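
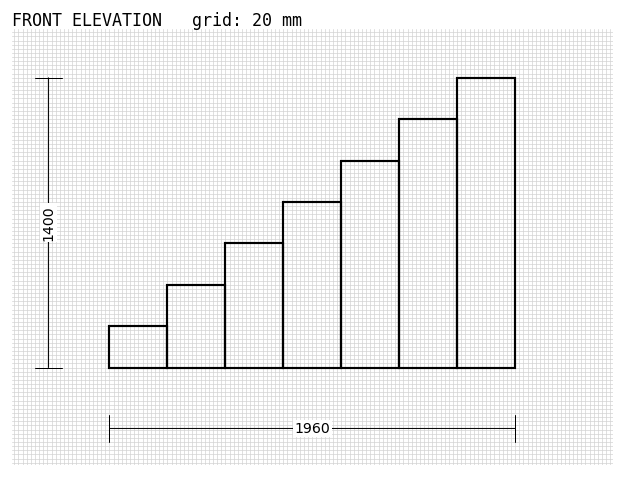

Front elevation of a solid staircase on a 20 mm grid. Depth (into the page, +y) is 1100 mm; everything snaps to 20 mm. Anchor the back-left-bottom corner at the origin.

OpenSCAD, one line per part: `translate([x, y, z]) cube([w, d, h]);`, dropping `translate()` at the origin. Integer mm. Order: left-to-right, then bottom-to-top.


cube([280, 1100, 200]);
translate([280, 0, 0]) cube([280, 1100, 400]);
translate([560, 0, 0]) cube([280, 1100, 600]);
translate([840, 0, 0]) cube([280, 1100, 800]);
translate([1120, 0, 0]) cube([280, 1100, 1000]);
translate([1400, 0, 0]) cube([280, 1100, 1200]);
translate([1680, 0, 0]) cube([280, 1100, 1400]);


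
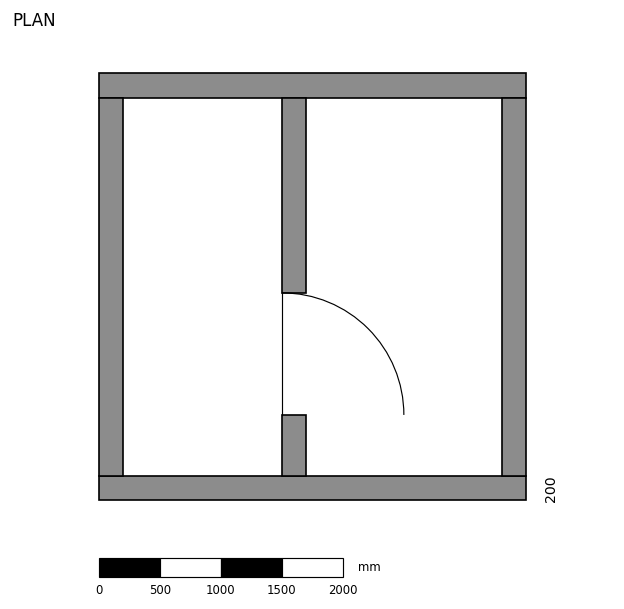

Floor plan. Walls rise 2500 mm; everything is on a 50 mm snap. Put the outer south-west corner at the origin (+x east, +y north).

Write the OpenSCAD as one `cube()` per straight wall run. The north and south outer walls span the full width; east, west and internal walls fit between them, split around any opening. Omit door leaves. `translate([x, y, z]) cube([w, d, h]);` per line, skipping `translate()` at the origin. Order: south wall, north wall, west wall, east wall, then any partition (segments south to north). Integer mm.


cube([3500, 200, 2500]);
translate([0, 3300, 0]) cube([3500, 200, 2500]);
translate([0, 200, 0]) cube([200, 3100, 2500]);
translate([3300, 200, 0]) cube([200, 3100, 2500]);
translate([1500, 200, 0]) cube([200, 500, 2500]);
translate([1500, 1700, 0]) cube([200, 1600, 2500]);


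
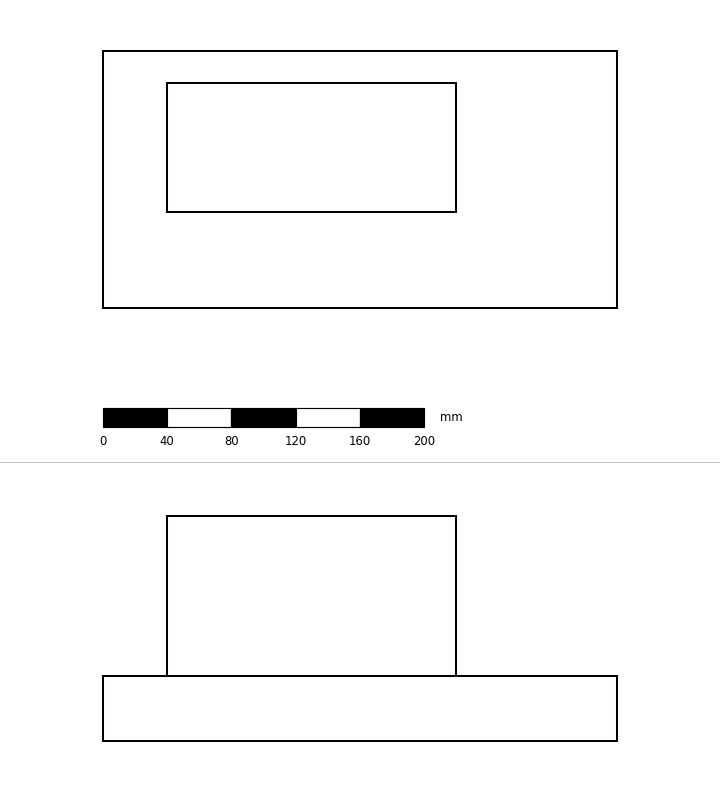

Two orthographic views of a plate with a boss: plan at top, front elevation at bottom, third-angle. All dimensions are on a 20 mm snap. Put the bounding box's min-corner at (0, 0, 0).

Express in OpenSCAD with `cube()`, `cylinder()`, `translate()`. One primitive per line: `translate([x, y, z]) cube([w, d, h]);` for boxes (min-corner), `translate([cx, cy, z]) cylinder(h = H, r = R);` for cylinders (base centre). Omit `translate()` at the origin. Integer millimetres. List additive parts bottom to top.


cube([320, 160, 40]);
translate([40, 60, 40]) cube([180, 80, 100]);


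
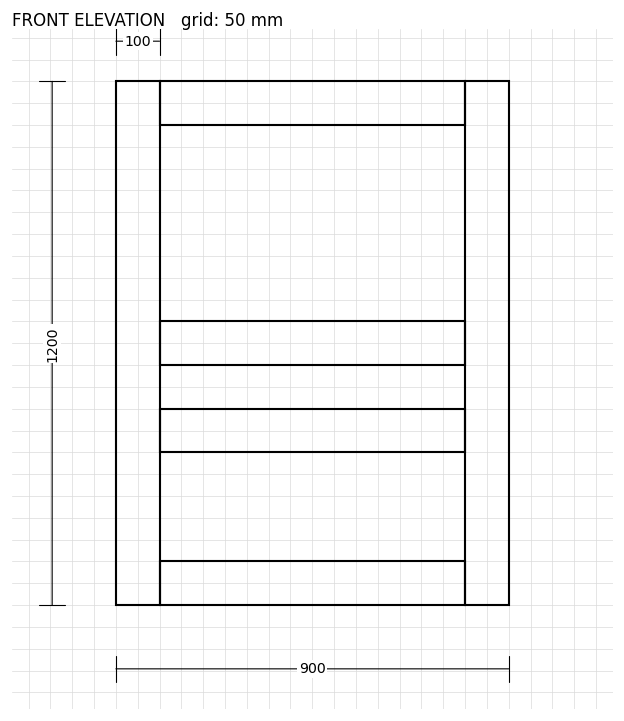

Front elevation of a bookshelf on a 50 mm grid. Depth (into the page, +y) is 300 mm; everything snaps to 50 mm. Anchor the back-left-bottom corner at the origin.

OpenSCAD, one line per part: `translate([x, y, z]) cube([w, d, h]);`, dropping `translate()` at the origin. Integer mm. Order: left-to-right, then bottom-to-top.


cube([100, 300, 1200]);
translate([100, 0, 0]) cube([700, 300, 100]);
translate([100, 0, 350]) cube([700, 300, 100]);
translate([100, 0, 550]) cube([700, 300, 100]);
translate([100, 0, 1100]) cube([700, 300, 100]);
translate([800, 0, 0]) cube([100, 300, 1200]);


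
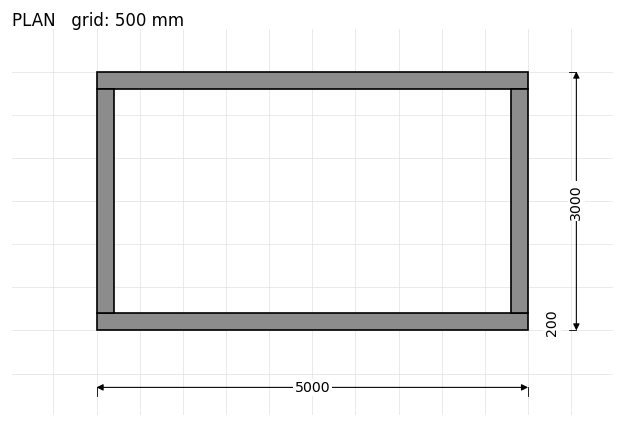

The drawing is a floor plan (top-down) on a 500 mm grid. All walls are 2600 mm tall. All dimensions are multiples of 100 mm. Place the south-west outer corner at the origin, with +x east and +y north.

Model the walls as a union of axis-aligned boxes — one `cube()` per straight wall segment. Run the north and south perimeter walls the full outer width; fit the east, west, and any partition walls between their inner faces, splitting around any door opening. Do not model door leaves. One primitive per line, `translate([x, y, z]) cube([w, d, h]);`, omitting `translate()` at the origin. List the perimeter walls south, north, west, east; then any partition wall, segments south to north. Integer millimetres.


cube([5000, 200, 2600]);
translate([0, 2800, 0]) cube([5000, 200, 2600]);
translate([0, 200, 0]) cube([200, 2600, 2600]);
translate([4800, 200, 0]) cube([200, 2600, 2600]);


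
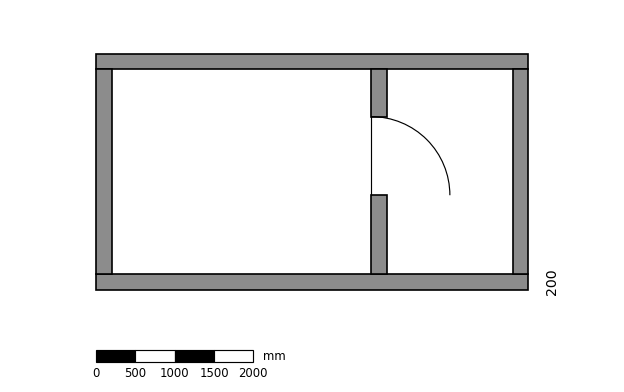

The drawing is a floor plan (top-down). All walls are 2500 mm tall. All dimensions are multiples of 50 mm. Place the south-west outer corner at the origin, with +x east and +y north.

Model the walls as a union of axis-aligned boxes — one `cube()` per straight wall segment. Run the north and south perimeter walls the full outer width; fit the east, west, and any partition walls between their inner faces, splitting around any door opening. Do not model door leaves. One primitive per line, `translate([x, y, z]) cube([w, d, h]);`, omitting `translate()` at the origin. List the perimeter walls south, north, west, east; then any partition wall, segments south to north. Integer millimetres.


cube([5500, 200, 2500]);
translate([0, 2800, 0]) cube([5500, 200, 2500]);
translate([0, 200, 0]) cube([200, 2600, 2500]);
translate([5300, 200, 0]) cube([200, 2600, 2500]);
translate([3500, 200, 0]) cube([200, 1000, 2500]);
translate([3500, 2200, 0]) cube([200, 600, 2500]);


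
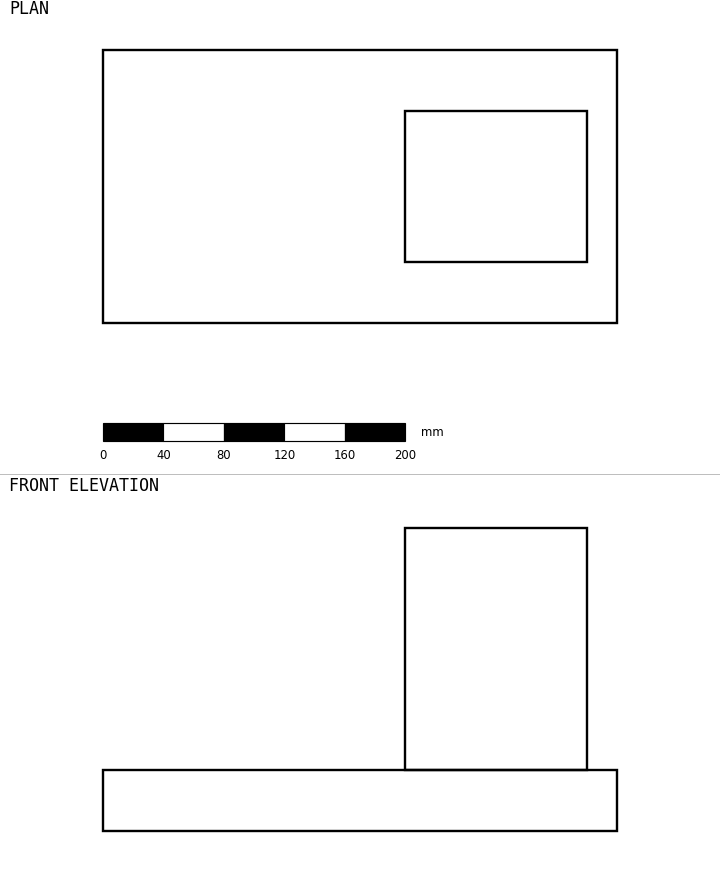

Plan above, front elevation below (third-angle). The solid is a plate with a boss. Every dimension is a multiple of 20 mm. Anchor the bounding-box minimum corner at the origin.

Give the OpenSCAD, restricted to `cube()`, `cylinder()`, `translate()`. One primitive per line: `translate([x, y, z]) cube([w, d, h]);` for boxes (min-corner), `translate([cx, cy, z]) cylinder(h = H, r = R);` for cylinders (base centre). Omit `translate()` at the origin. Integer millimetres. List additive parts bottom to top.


cube([340, 180, 40]);
translate([200, 40, 40]) cube([120, 100, 160]);


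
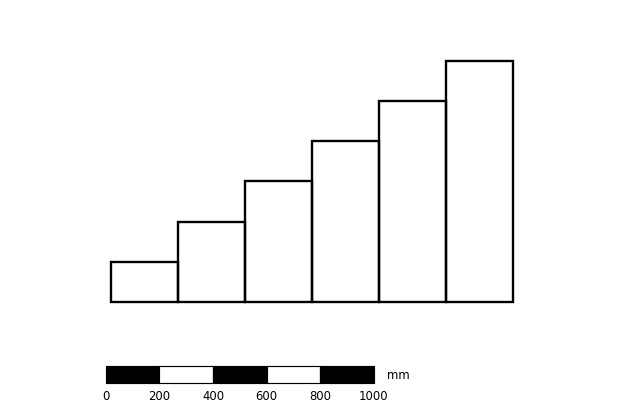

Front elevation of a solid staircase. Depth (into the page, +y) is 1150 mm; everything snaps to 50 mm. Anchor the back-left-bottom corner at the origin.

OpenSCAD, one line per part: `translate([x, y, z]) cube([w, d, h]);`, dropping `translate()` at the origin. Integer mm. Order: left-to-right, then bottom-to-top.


cube([250, 1150, 150]);
translate([250, 0, 0]) cube([250, 1150, 300]);
translate([500, 0, 0]) cube([250, 1150, 450]);
translate([750, 0, 0]) cube([250, 1150, 600]);
translate([1000, 0, 0]) cube([250, 1150, 750]);
translate([1250, 0, 0]) cube([250, 1150, 900]);


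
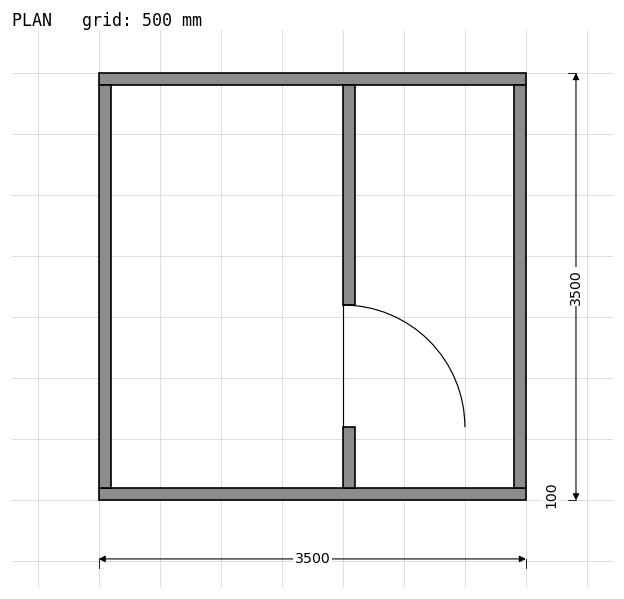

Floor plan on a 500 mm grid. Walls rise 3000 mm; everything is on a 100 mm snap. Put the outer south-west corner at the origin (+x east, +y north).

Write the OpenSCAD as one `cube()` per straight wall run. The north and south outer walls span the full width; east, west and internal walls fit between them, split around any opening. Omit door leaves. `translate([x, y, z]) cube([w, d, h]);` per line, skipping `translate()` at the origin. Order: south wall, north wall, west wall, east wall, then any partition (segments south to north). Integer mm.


cube([3500, 100, 3000]);
translate([0, 3400, 0]) cube([3500, 100, 3000]);
translate([0, 100, 0]) cube([100, 3300, 3000]);
translate([3400, 100, 0]) cube([100, 3300, 3000]);
translate([2000, 100, 0]) cube([100, 500, 3000]);
translate([2000, 1600, 0]) cube([100, 1800, 3000]);


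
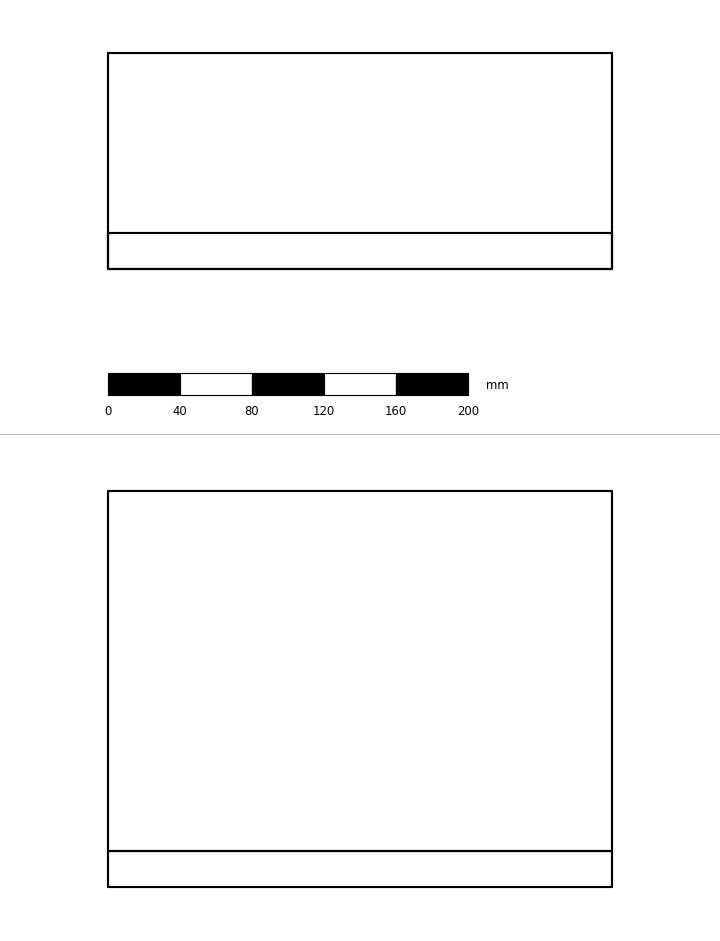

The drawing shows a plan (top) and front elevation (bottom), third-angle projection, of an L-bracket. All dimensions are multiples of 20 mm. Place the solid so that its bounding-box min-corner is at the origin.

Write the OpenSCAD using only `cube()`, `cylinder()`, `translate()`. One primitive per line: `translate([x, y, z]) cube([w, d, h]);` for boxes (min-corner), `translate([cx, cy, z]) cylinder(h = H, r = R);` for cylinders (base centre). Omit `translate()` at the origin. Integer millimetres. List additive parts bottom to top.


cube([280, 120, 20]);
translate([0, 0, 20]) cube([280, 20, 200]);


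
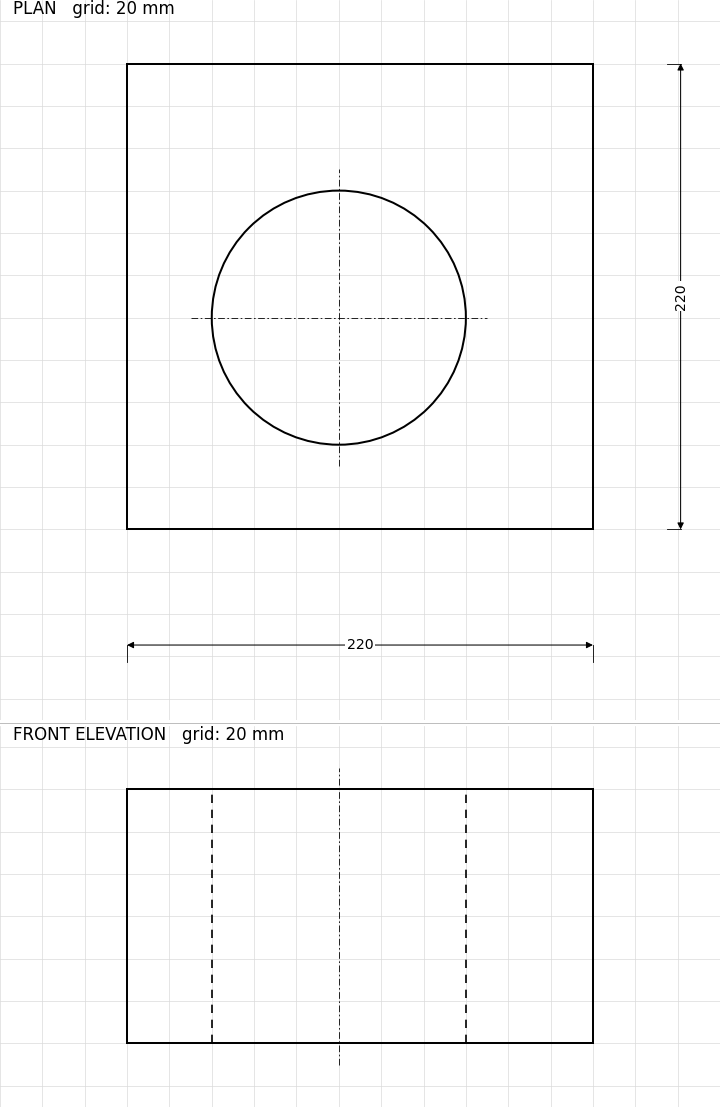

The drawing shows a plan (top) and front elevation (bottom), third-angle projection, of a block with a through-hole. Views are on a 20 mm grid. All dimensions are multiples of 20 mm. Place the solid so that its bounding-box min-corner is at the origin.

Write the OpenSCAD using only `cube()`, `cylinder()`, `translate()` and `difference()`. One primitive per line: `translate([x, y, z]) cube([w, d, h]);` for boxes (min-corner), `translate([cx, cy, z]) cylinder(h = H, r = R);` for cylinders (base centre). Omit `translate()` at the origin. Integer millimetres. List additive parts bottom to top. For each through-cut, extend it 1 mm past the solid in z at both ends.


difference() {
  cube([220, 220, 120]);
  translate([100, 100, -1]) cylinder(h = 122, r = 60);
}


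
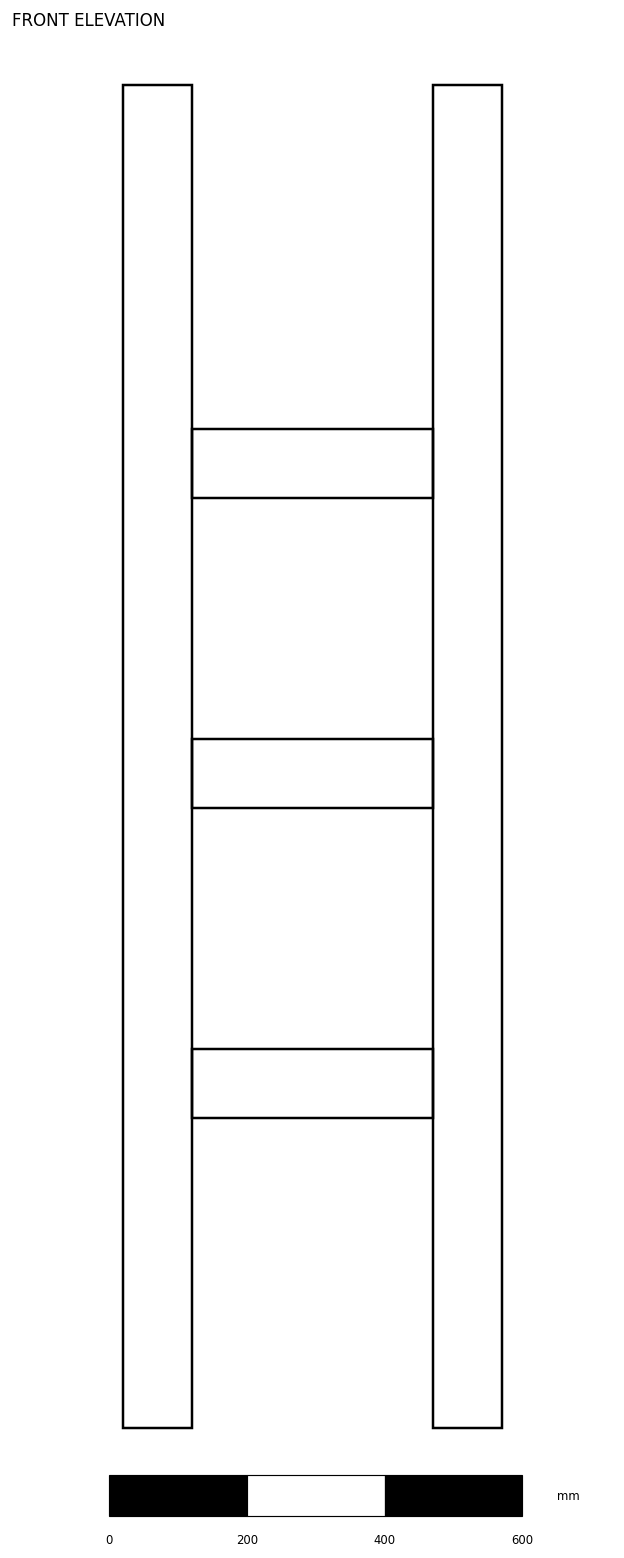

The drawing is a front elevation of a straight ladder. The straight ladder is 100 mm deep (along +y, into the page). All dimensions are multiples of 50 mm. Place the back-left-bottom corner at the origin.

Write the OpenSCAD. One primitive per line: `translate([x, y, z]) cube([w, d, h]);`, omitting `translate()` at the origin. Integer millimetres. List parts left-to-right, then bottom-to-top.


cube([100, 100, 1950]);
translate([100, 0, 450]) cube([350, 100, 100]);
translate([100, 0, 900]) cube([350, 100, 100]);
translate([100, 0, 1350]) cube([350, 100, 100]);
translate([450, 0, 0]) cube([100, 100, 1950]);


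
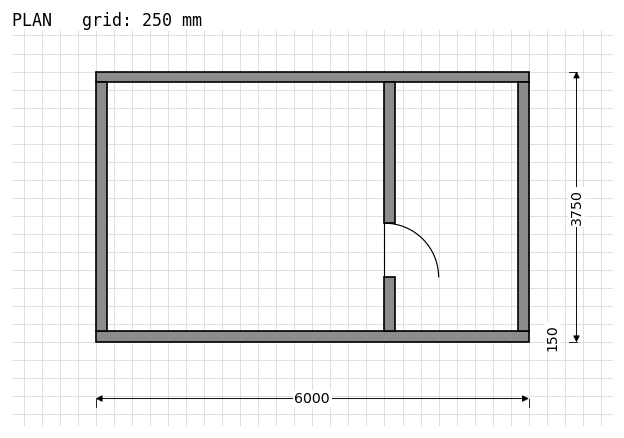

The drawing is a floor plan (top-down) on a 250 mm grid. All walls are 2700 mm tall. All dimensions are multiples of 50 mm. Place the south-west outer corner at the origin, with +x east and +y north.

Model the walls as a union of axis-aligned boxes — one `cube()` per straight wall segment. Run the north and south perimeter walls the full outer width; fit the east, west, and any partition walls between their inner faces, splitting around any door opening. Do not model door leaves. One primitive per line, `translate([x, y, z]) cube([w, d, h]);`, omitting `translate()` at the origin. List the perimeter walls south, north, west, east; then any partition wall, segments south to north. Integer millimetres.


cube([6000, 150, 2700]);
translate([0, 3600, 0]) cube([6000, 150, 2700]);
translate([0, 150, 0]) cube([150, 3450, 2700]);
translate([5850, 150, 0]) cube([150, 3450, 2700]);
translate([4000, 150, 0]) cube([150, 750, 2700]);
translate([4000, 1650, 0]) cube([150, 1950, 2700]);


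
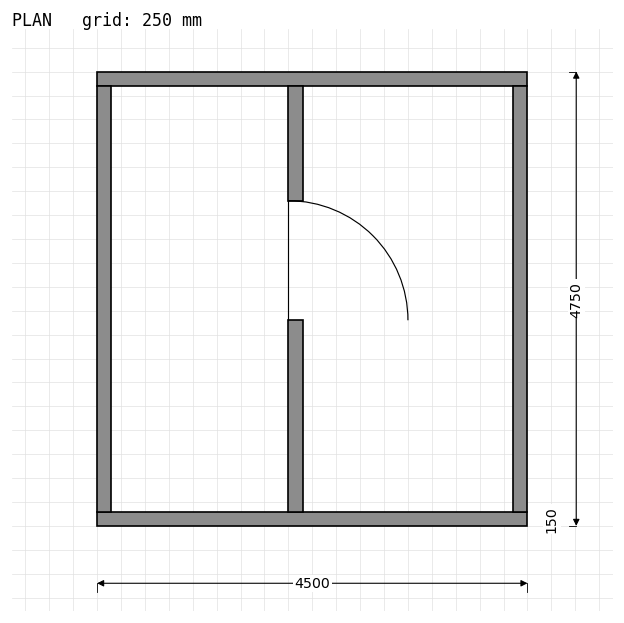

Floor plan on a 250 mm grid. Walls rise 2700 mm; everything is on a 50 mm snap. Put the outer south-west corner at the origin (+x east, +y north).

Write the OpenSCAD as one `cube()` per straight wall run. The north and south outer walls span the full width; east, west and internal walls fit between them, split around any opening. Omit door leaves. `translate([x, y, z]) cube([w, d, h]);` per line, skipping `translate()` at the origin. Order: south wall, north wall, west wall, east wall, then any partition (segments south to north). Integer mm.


cube([4500, 150, 2700]);
translate([0, 4600, 0]) cube([4500, 150, 2700]);
translate([0, 150, 0]) cube([150, 4450, 2700]);
translate([4350, 150, 0]) cube([150, 4450, 2700]);
translate([2000, 150, 0]) cube([150, 2000, 2700]);
translate([2000, 3400, 0]) cube([150, 1200, 2700]);


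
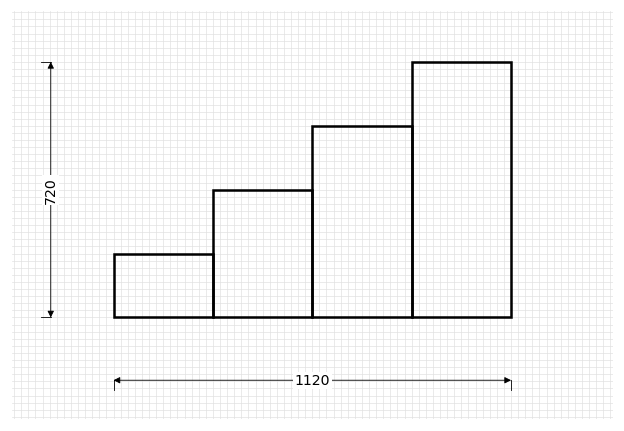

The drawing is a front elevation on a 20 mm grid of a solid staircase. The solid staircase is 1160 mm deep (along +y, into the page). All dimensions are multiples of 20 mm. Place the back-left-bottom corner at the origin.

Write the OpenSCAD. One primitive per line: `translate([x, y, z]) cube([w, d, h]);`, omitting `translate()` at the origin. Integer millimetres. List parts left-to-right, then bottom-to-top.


cube([280, 1160, 180]);
translate([280, 0, 0]) cube([280, 1160, 360]);
translate([560, 0, 0]) cube([280, 1160, 540]);
translate([840, 0, 0]) cube([280, 1160, 720]);


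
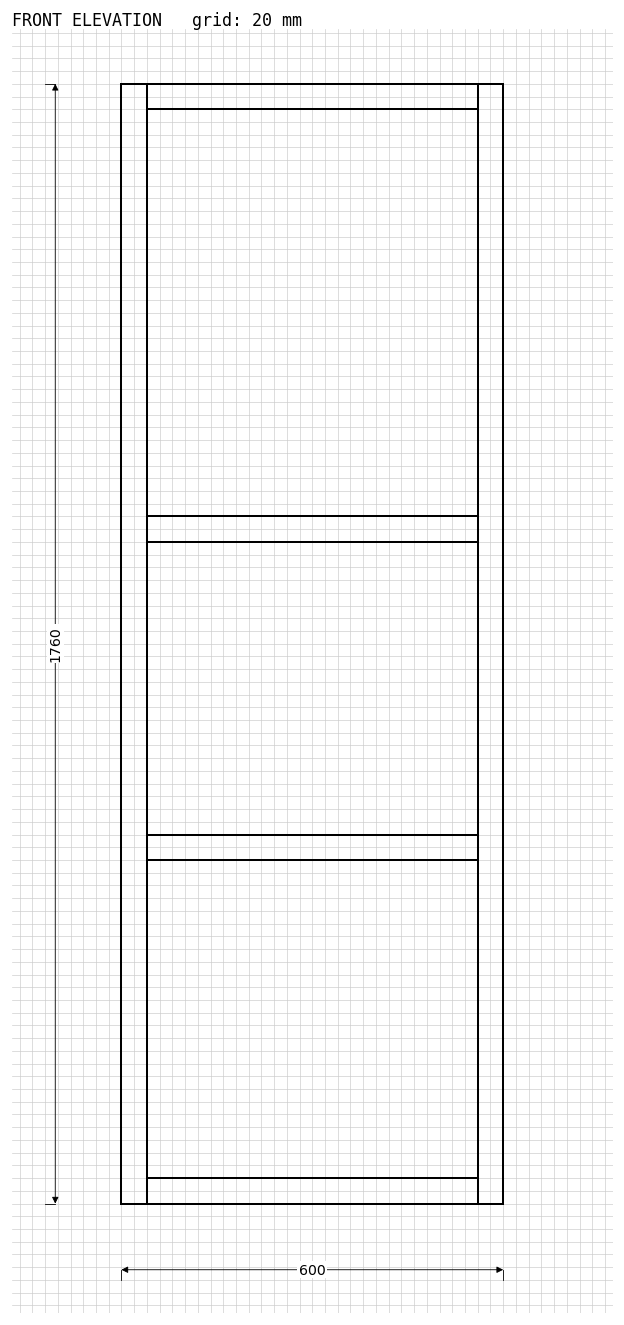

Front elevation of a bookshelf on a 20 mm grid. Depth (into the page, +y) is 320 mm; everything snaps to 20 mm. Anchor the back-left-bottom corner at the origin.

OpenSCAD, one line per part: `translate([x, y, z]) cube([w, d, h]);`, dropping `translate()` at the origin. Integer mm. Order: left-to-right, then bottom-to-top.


cube([40, 320, 1760]);
translate([40, 0, 0]) cube([520, 320, 40]);
translate([40, 0, 540]) cube([520, 320, 40]);
translate([40, 0, 1040]) cube([520, 320, 40]);
translate([40, 0, 1720]) cube([520, 320, 40]);
translate([560, 0, 0]) cube([40, 320, 1760]);


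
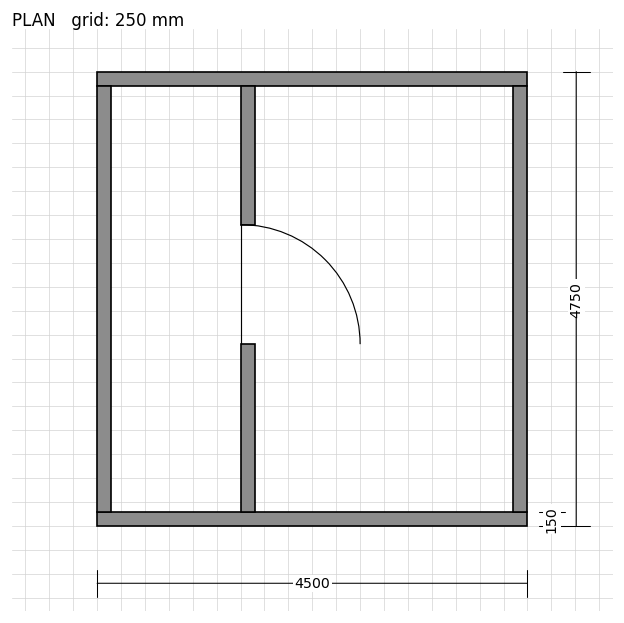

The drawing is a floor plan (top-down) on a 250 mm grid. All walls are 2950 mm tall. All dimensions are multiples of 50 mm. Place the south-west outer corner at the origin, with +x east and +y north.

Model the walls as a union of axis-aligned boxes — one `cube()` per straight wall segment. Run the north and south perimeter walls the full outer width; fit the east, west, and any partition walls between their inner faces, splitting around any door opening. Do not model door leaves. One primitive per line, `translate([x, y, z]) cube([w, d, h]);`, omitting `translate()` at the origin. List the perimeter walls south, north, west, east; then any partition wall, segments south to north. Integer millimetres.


cube([4500, 150, 2950]);
translate([0, 4600, 0]) cube([4500, 150, 2950]);
translate([0, 150, 0]) cube([150, 4450, 2950]);
translate([4350, 150, 0]) cube([150, 4450, 2950]);
translate([1500, 150, 0]) cube([150, 1750, 2950]);
translate([1500, 3150, 0]) cube([150, 1450, 2950]);


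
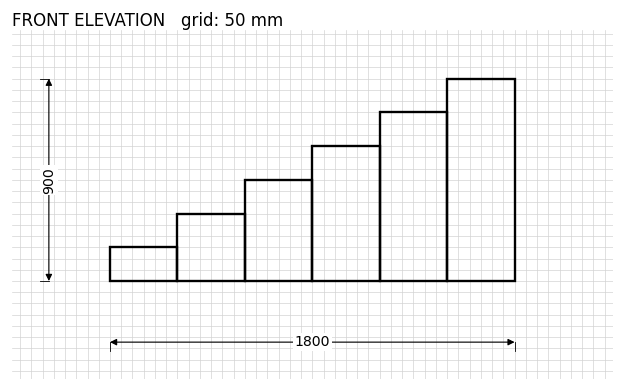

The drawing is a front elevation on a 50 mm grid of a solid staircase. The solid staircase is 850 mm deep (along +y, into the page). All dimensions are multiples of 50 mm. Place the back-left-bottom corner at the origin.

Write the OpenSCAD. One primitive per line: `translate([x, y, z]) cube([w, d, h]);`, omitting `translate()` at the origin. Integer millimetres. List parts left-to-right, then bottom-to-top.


cube([300, 850, 150]);
translate([300, 0, 0]) cube([300, 850, 300]);
translate([600, 0, 0]) cube([300, 850, 450]);
translate([900, 0, 0]) cube([300, 850, 600]);
translate([1200, 0, 0]) cube([300, 850, 750]);
translate([1500, 0, 0]) cube([300, 850, 900]);


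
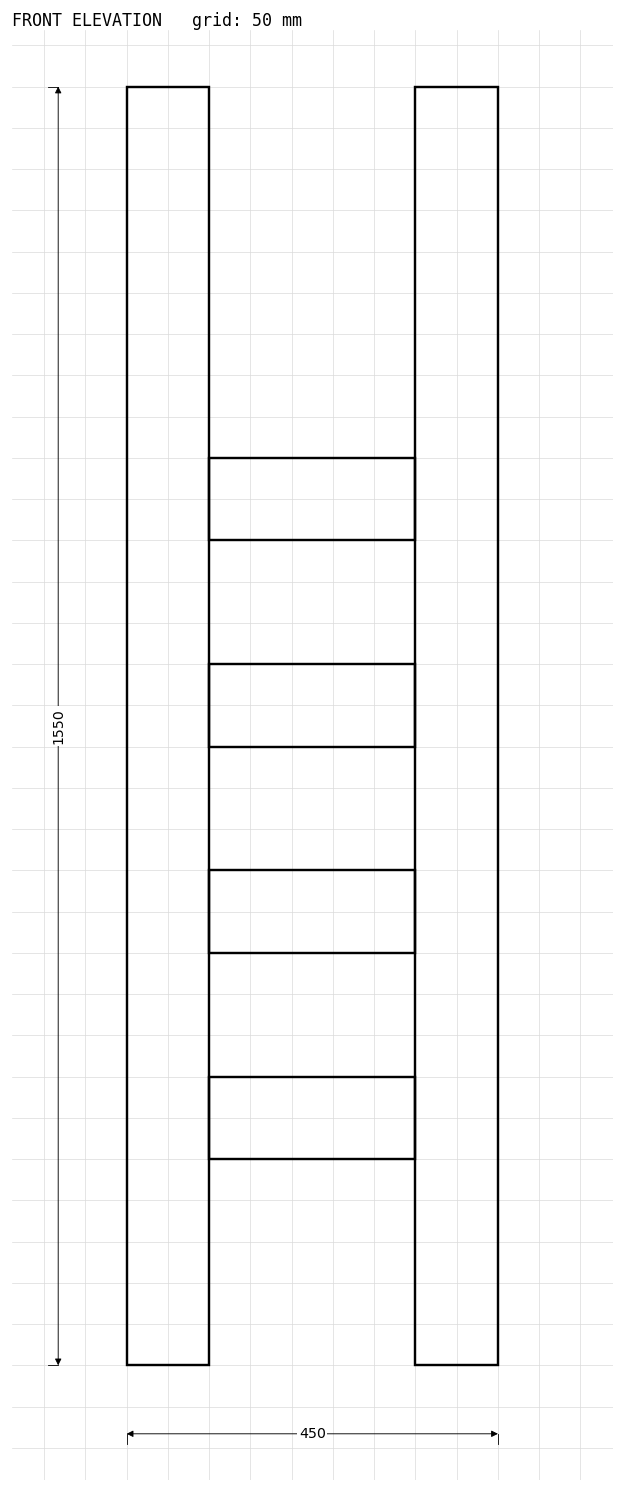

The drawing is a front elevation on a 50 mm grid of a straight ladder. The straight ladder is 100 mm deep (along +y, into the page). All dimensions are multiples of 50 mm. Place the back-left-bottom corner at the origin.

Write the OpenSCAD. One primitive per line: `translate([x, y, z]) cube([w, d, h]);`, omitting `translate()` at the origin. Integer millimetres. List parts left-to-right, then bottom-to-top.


cube([100, 100, 1550]);
translate([100, 0, 250]) cube([250, 100, 100]);
translate([100, 0, 500]) cube([250, 100, 100]);
translate([100, 0, 750]) cube([250, 100, 100]);
translate([100, 0, 1000]) cube([250, 100, 100]);
translate([350, 0, 0]) cube([100, 100, 1550]);


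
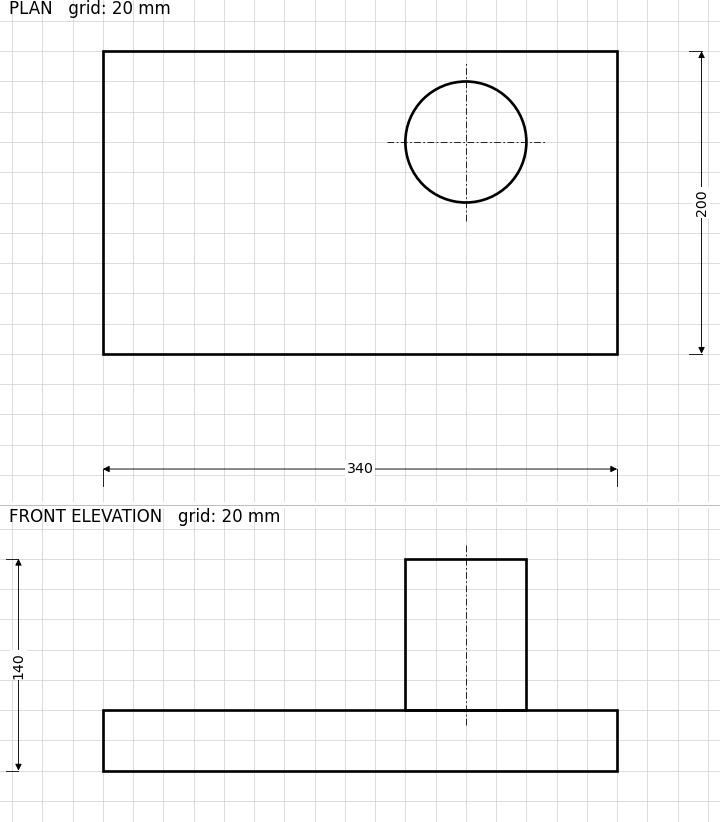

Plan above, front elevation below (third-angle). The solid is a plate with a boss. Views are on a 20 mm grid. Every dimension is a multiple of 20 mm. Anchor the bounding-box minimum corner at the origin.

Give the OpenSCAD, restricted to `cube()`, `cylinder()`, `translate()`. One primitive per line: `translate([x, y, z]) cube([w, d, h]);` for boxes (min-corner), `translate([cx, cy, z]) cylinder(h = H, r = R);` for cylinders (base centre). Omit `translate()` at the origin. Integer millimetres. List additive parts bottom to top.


cube([340, 200, 40]);
translate([240, 140, 40]) cylinder(h = 100, r = 40);


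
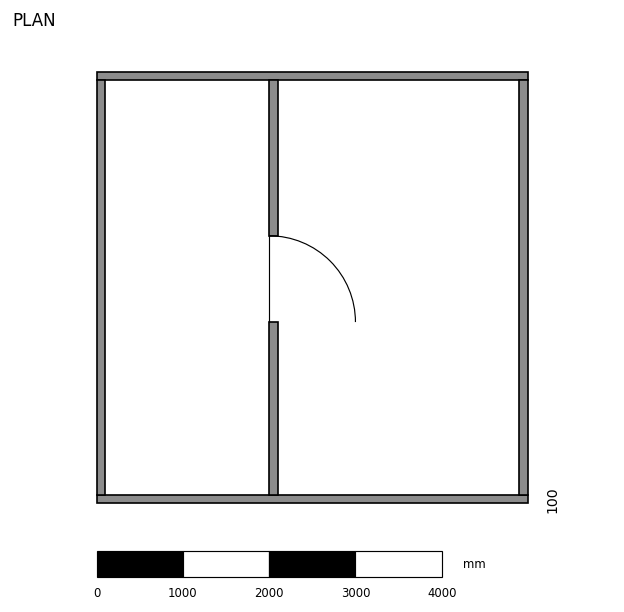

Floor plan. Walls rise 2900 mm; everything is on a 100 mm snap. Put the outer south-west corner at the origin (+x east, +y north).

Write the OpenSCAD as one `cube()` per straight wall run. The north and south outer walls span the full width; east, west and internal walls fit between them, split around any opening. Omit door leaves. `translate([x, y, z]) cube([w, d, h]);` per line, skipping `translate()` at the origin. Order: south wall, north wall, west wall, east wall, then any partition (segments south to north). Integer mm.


cube([5000, 100, 2900]);
translate([0, 4900, 0]) cube([5000, 100, 2900]);
translate([0, 100, 0]) cube([100, 4800, 2900]);
translate([4900, 100, 0]) cube([100, 4800, 2900]);
translate([2000, 100, 0]) cube([100, 2000, 2900]);
translate([2000, 3100, 0]) cube([100, 1800, 2900]);


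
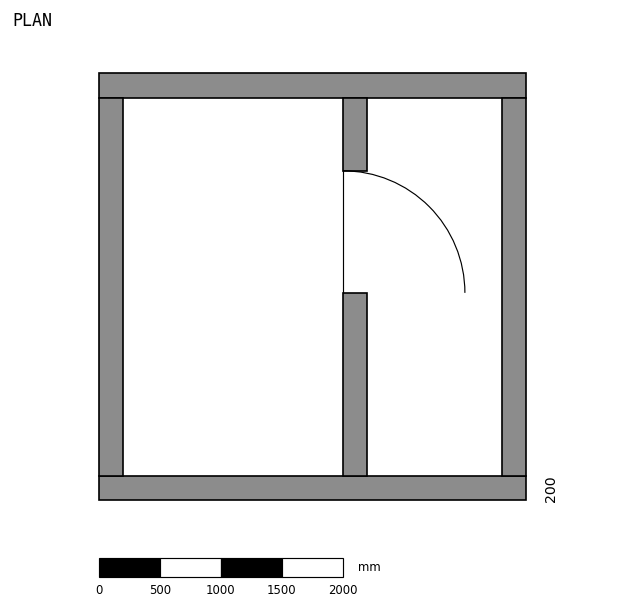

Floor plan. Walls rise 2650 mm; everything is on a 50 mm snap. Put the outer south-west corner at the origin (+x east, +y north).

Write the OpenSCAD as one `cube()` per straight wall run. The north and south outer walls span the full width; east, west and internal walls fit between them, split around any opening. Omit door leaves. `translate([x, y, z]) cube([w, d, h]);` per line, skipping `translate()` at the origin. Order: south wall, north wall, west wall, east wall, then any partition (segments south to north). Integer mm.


cube([3500, 200, 2650]);
translate([0, 3300, 0]) cube([3500, 200, 2650]);
translate([0, 200, 0]) cube([200, 3100, 2650]);
translate([3300, 200, 0]) cube([200, 3100, 2650]);
translate([2000, 200, 0]) cube([200, 1500, 2650]);
translate([2000, 2700, 0]) cube([200, 600, 2650]);


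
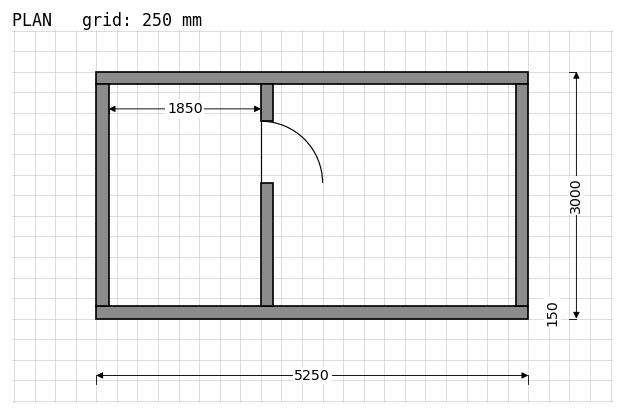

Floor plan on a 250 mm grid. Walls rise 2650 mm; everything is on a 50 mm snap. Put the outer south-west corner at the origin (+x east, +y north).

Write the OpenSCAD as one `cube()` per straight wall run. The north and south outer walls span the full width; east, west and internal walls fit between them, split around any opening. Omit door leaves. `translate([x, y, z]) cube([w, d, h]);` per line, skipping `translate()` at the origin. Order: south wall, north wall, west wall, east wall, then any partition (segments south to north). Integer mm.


cube([5250, 150, 2650]);
translate([0, 2850, 0]) cube([5250, 150, 2650]);
translate([0, 150, 0]) cube([150, 2700, 2650]);
translate([5100, 150, 0]) cube([150, 2700, 2650]);
translate([2000, 150, 0]) cube([150, 1500, 2650]);
translate([2000, 2400, 0]) cube([150, 450, 2650]);


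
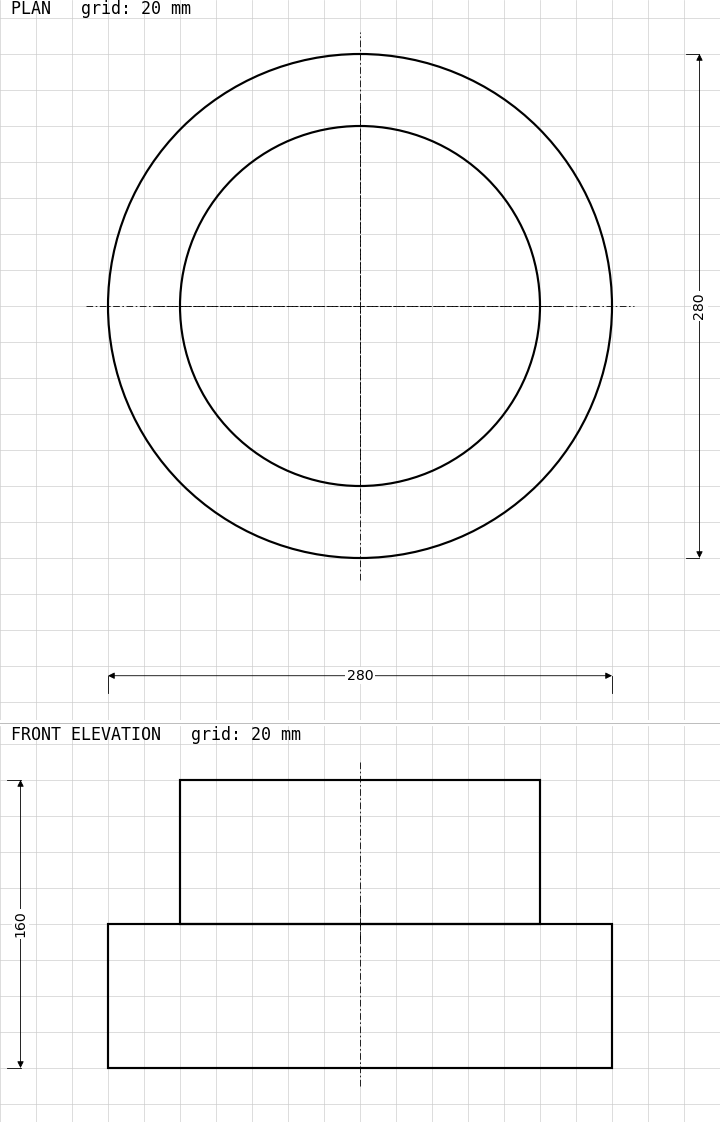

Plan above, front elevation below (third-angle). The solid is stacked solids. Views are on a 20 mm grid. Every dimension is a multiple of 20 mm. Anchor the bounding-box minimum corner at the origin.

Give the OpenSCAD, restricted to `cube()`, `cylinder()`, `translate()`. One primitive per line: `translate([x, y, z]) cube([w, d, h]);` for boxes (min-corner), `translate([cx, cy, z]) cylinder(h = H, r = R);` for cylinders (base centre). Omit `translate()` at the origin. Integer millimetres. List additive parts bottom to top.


translate([140, 140, 0]) cylinder(h = 80, r = 140);
translate([140, 140, 80]) cylinder(h = 80, r = 100);


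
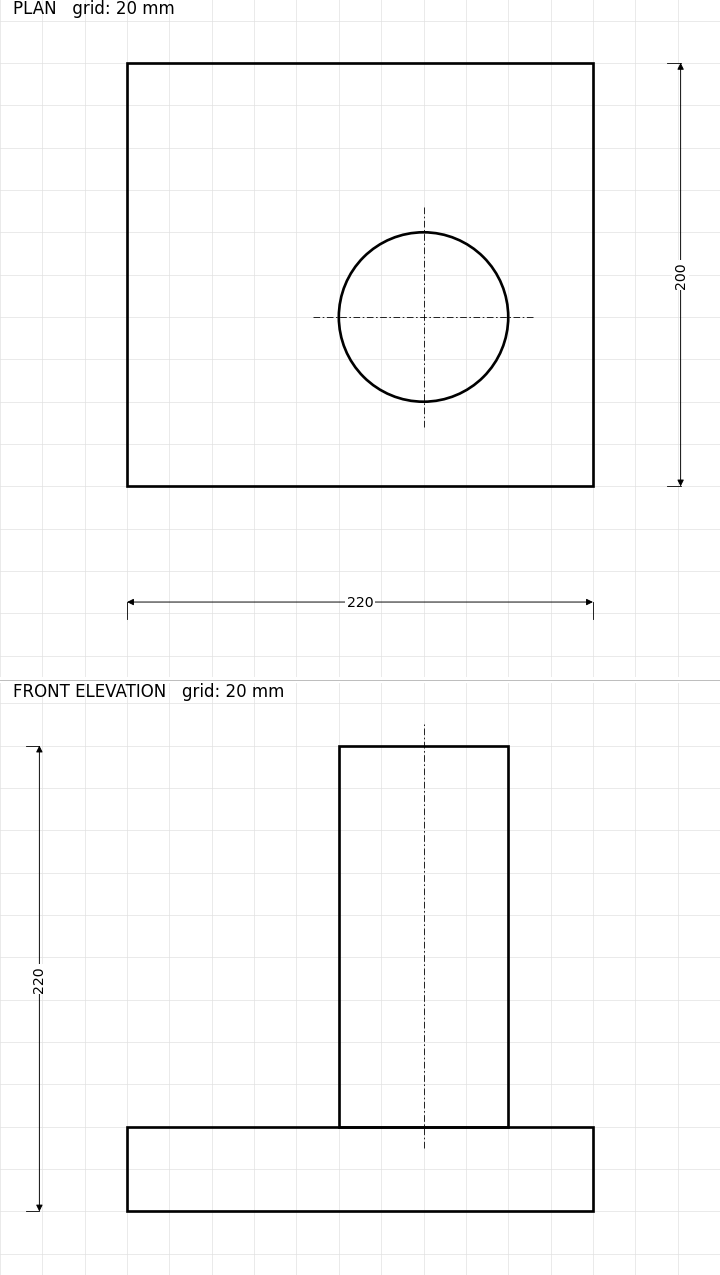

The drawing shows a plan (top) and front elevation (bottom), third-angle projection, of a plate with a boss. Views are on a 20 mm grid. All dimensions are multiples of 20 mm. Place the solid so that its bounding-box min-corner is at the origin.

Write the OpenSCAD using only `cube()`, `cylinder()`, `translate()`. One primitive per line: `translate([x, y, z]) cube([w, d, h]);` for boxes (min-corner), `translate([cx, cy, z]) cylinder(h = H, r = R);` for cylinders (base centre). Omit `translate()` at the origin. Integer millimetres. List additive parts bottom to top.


cube([220, 200, 40]);
translate([140, 80, 40]) cylinder(h = 180, r = 40);


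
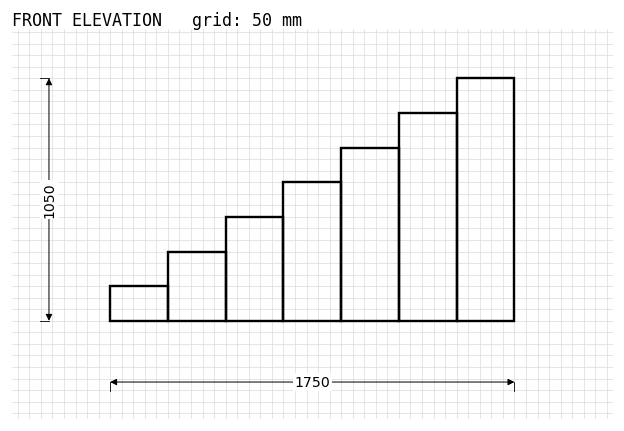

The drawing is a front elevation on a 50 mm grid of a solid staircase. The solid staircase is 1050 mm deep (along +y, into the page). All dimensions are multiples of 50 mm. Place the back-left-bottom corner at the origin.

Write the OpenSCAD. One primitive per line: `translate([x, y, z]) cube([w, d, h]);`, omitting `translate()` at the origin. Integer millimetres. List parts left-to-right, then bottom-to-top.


cube([250, 1050, 150]);
translate([250, 0, 0]) cube([250, 1050, 300]);
translate([500, 0, 0]) cube([250, 1050, 450]);
translate([750, 0, 0]) cube([250, 1050, 600]);
translate([1000, 0, 0]) cube([250, 1050, 750]);
translate([1250, 0, 0]) cube([250, 1050, 900]);
translate([1500, 0, 0]) cube([250, 1050, 1050]);


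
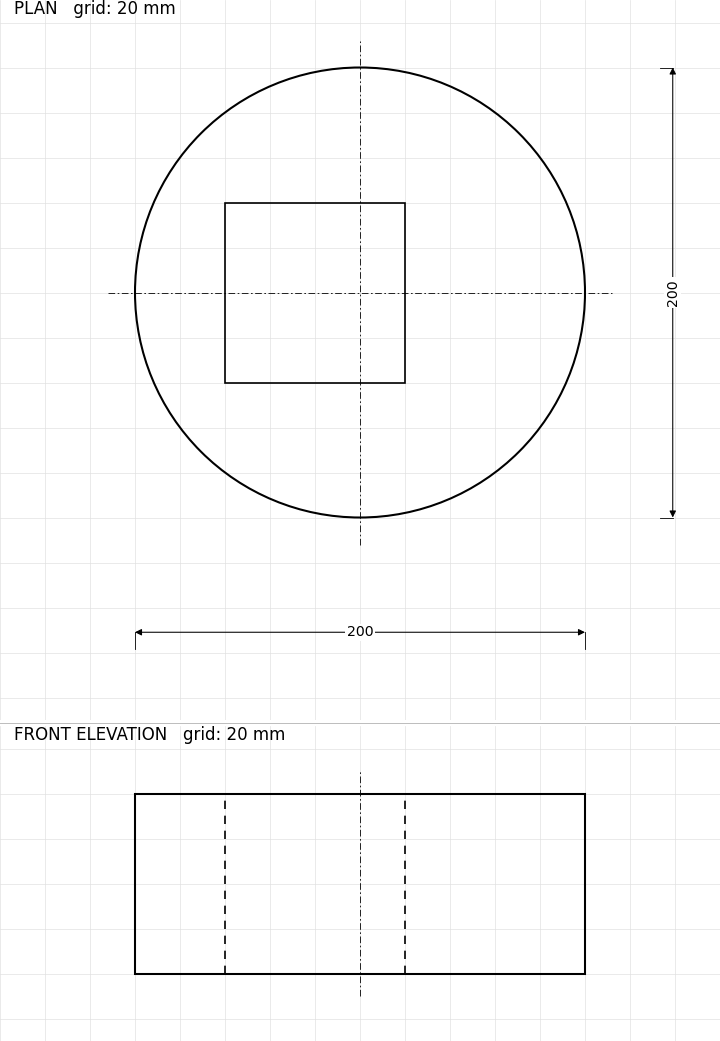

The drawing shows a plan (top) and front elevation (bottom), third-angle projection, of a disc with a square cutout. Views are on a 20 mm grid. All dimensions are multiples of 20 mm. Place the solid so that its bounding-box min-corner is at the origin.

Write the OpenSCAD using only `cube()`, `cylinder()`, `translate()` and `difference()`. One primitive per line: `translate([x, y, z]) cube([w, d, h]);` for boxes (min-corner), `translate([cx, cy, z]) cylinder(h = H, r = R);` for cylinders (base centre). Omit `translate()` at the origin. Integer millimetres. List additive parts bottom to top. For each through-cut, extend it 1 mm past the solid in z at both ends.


difference() {
  translate([100, 100, 0]) cylinder(h = 80, r = 100);
  translate([40, 60, -1]) cube([80, 80, 82]);
}


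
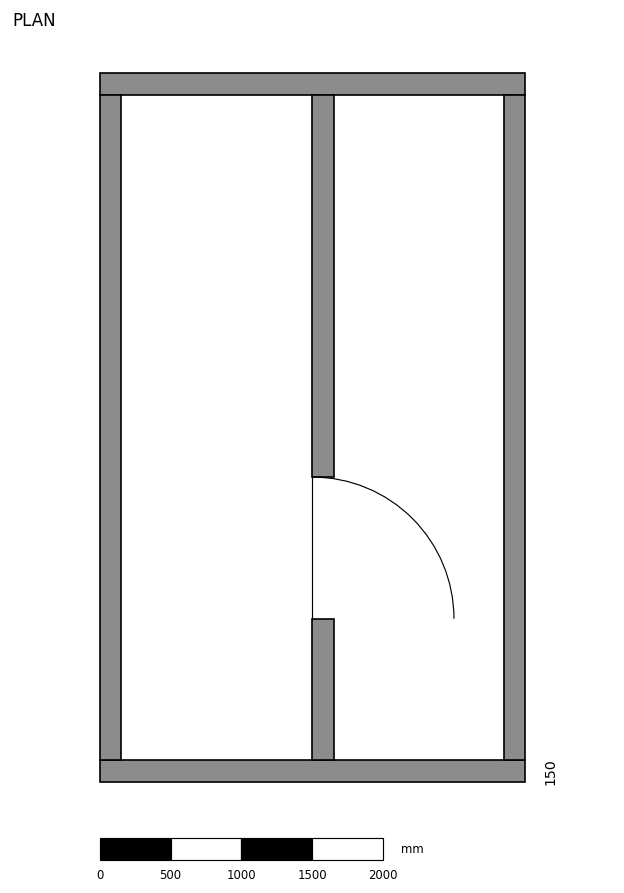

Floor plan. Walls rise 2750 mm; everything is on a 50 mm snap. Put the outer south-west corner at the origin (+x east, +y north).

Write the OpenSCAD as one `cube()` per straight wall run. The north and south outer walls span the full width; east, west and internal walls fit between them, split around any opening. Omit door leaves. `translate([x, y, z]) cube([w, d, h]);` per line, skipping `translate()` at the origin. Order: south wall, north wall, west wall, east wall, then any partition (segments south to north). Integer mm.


cube([3000, 150, 2750]);
translate([0, 4850, 0]) cube([3000, 150, 2750]);
translate([0, 150, 0]) cube([150, 4700, 2750]);
translate([2850, 150, 0]) cube([150, 4700, 2750]);
translate([1500, 150, 0]) cube([150, 1000, 2750]);
translate([1500, 2150, 0]) cube([150, 2700, 2750]);


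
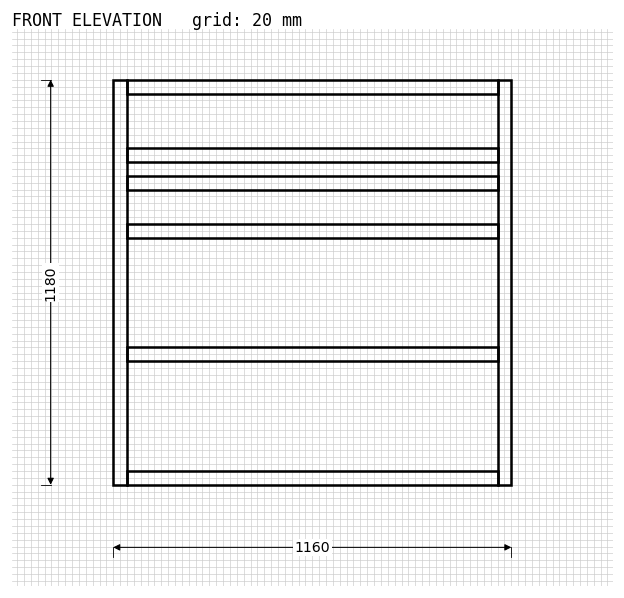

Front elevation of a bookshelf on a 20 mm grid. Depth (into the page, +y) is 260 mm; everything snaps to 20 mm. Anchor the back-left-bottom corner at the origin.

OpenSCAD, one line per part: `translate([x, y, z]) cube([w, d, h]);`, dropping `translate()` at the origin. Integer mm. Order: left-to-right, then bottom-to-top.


cube([40, 260, 1180]);
translate([40, 0, 0]) cube([1080, 260, 40]);
translate([40, 0, 360]) cube([1080, 260, 40]);
translate([40, 0, 720]) cube([1080, 260, 40]);
translate([40, 0, 860]) cube([1080, 260, 40]);
translate([40, 0, 940]) cube([1080, 260, 40]);
translate([40, 0, 1140]) cube([1080, 260, 40]);
translate([1120, 0, 0]) cube([40, 260, 1180]);


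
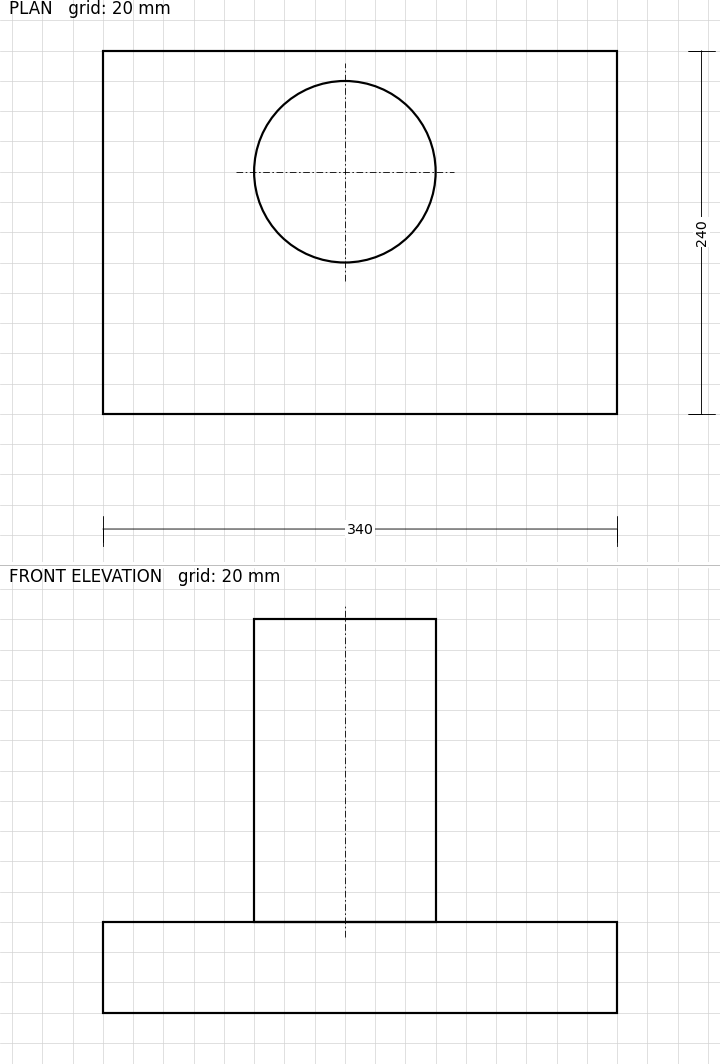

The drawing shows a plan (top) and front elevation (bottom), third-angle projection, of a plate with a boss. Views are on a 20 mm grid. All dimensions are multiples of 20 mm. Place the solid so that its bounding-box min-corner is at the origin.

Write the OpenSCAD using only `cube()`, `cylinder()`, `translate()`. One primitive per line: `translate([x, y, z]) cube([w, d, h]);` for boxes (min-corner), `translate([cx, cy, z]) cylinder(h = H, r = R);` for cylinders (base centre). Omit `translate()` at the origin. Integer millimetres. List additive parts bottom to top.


cube([340, 240, 60]);
translate([160, 160, 60]) cylinder(h = 200, r = 60);


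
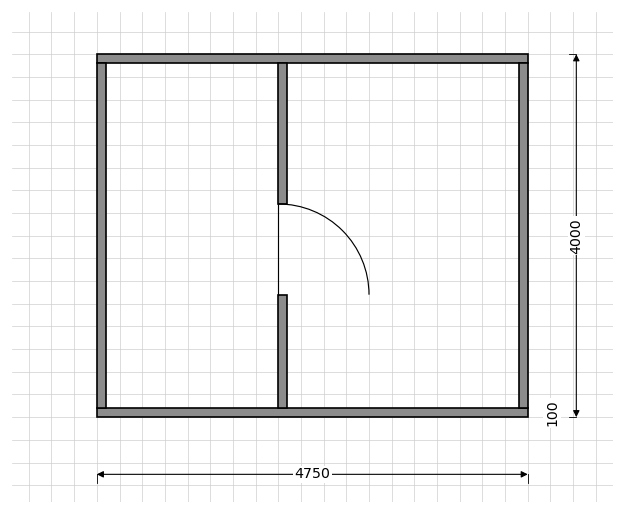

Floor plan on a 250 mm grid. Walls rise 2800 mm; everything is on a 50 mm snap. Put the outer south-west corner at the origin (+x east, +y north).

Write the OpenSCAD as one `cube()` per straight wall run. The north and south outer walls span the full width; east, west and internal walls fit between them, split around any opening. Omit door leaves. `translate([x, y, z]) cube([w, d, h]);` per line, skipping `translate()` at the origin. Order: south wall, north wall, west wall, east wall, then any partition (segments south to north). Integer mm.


cube([4750, 100, 2800]);
translate([0, 3900, 0]) cube([4750, 100, 2800]);
translate([0, 100, 0]) cube([100, 3800, 2800]);
translate([4650, 100, 0]) cube([100, 3800, 2800]);
translate([2000, 100, 0]) cube([100, 1250, 2800]);
translate([2000, 2350, 0]) cube([100, 1550, 2800]);


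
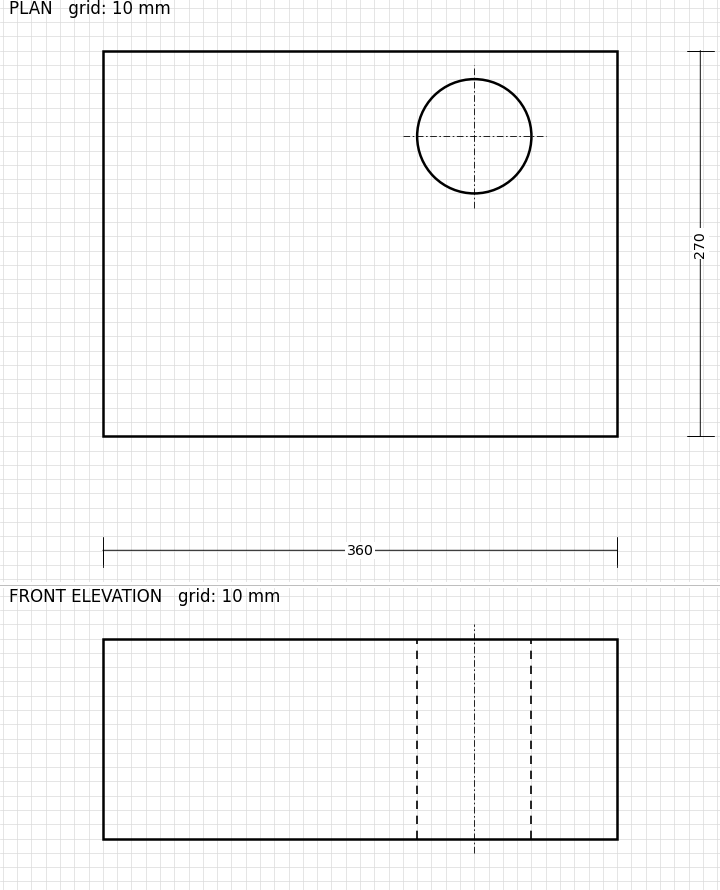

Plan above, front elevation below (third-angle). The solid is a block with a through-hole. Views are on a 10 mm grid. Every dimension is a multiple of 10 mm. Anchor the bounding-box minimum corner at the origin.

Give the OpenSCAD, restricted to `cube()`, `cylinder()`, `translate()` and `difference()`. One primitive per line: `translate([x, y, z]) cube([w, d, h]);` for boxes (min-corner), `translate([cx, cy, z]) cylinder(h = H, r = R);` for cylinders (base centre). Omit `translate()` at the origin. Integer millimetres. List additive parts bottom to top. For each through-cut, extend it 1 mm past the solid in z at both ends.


difference() {
  cube([360, 270, 140]);
  translate([260, 210, -1]) cylinder(h = 142, r = 40);
}


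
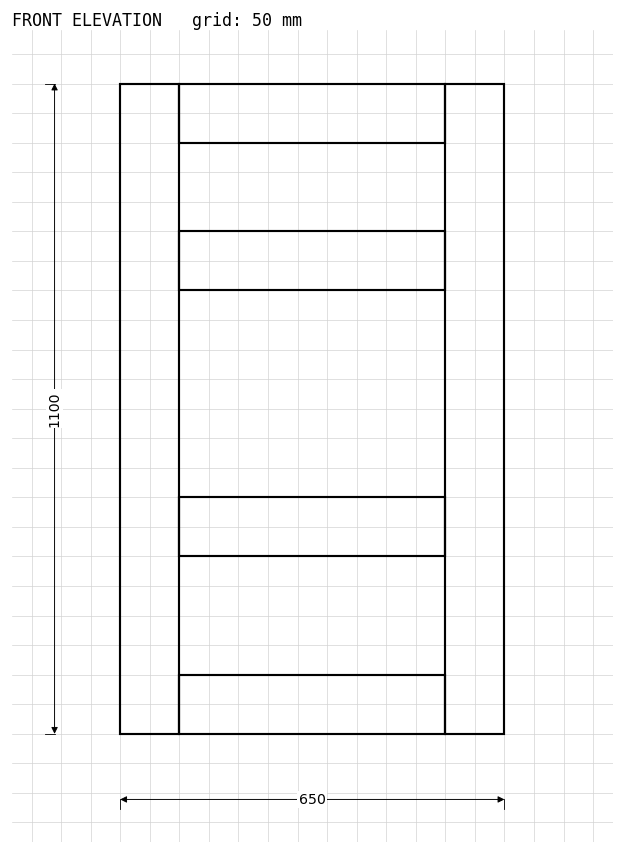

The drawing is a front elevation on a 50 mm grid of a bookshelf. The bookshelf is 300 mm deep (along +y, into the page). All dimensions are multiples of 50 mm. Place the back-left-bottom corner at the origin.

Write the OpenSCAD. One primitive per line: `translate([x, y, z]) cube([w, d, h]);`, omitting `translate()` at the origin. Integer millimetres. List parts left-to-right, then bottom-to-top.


cube([100, 300, 1100]);
translate([100, 0, 0]) cube([450, 300, 100]);
translate([100, 0, 300]) cube([450, 300, 100]);
translate([100, 0, 750]) cube([450, 300, 100]);
translate([100, 0, 1000]) cube([450, 300, 100]);
translate([550, 0, 0]) cube([100, 300, 1100]);


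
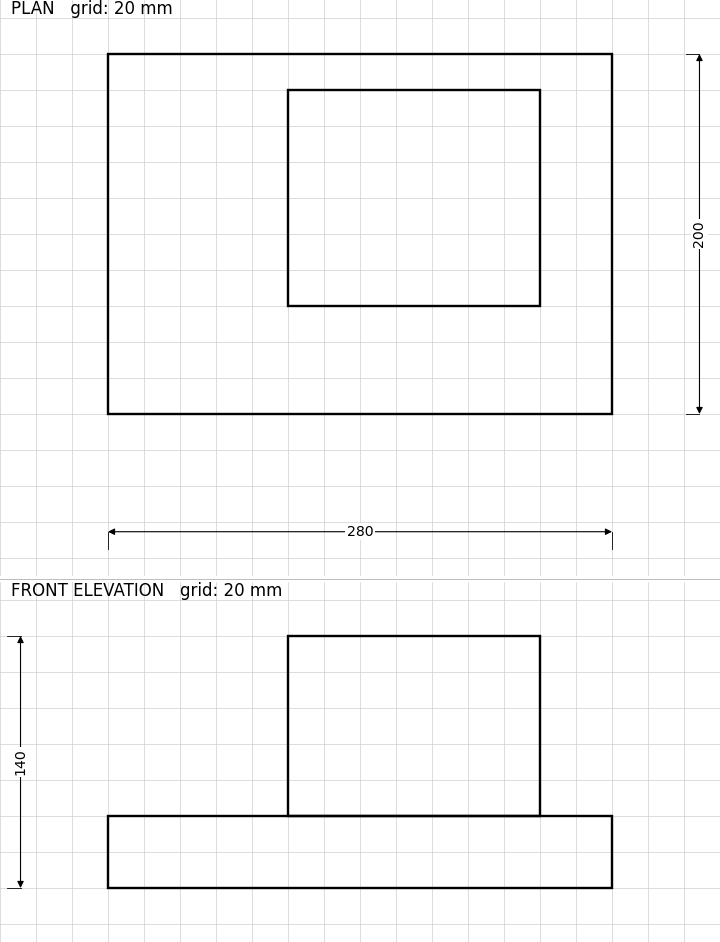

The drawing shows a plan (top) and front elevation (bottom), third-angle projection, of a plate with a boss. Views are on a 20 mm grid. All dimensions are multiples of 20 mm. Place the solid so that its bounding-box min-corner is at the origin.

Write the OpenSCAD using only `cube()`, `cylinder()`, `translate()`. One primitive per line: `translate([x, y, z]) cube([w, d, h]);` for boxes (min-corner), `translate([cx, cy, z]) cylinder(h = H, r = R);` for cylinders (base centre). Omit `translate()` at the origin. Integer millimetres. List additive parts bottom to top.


cube([280, 200, 40]);
translate([100, 60, 40]) cube([140, 120, 100]);


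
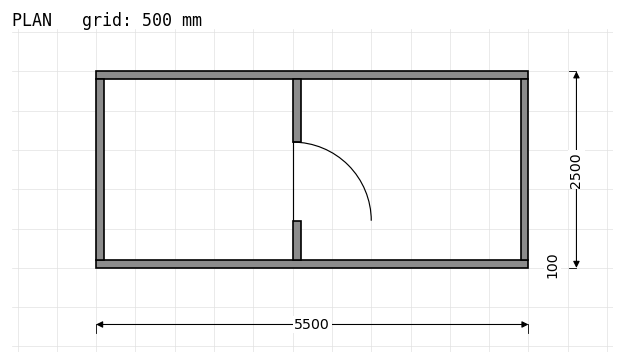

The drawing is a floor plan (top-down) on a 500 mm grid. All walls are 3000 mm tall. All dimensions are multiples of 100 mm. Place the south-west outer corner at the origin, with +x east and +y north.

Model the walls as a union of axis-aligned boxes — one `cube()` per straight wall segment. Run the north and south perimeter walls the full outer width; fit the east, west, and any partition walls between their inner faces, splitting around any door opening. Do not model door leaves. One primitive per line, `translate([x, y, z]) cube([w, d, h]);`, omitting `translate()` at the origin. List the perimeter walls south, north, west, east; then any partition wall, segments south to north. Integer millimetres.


cube([5500, 100, 3000]);
translate([0, 2400, 0]) cube([5500, 100, 3000]);
translate([0, 100, 0]) cube([100, 2300, 3000]);
translate([5400, 100, 0]) cube([100, 2300, 3000]);
translate([2500, 100, 0]) cube([100, 500, 3000]);
translate([2500, 1600, 0]) cube([100, 800, 3000]);


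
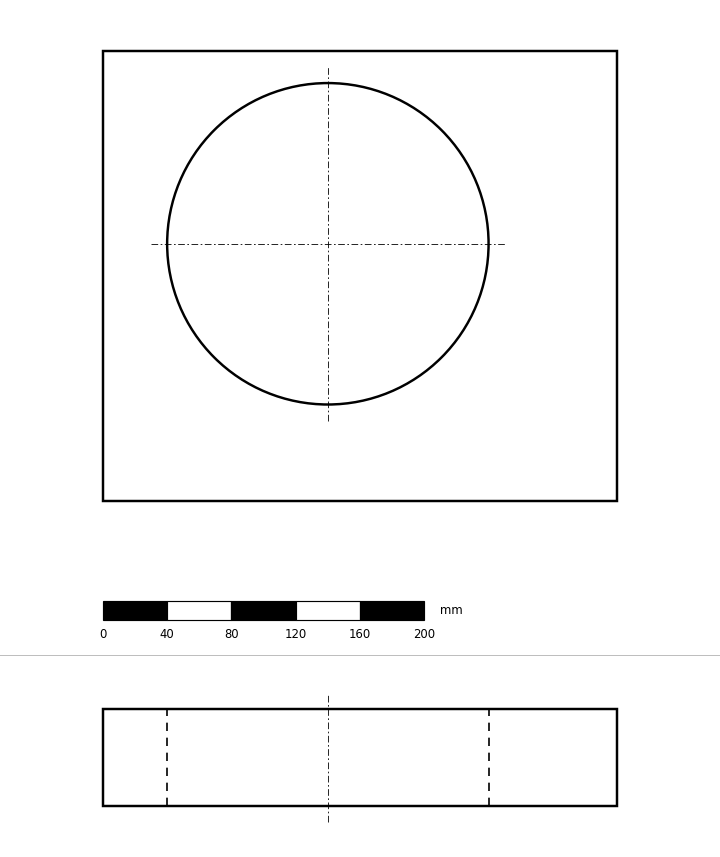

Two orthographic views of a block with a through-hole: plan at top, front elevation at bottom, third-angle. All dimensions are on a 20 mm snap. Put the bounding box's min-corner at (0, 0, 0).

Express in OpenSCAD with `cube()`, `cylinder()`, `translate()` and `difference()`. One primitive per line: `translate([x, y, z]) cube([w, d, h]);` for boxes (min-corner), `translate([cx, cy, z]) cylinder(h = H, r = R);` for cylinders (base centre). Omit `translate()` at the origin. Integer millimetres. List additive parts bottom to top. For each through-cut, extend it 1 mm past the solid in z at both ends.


difference() {
  cube([320, 280, 60]);
  translate([140, 160, -1]) cylinder(h = 62, r = 100);
}


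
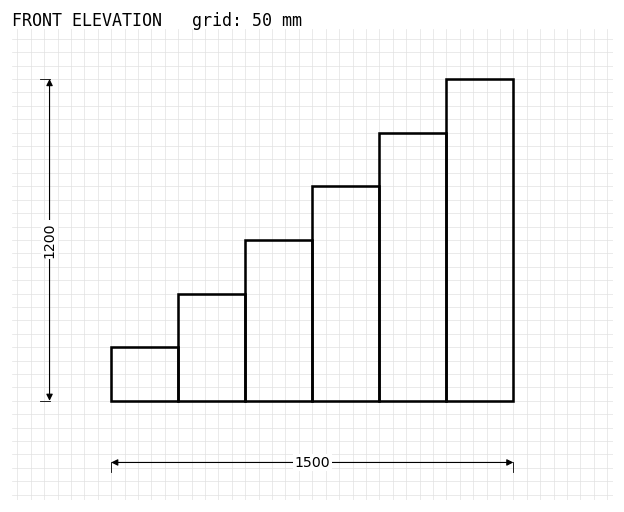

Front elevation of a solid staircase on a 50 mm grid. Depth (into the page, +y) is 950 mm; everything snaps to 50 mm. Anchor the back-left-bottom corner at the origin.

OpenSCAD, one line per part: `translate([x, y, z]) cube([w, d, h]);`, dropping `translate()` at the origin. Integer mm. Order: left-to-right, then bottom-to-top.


cube([250, 950, 200]);
translate([250, 0, 0]) cube([250, 950, 400]);
translate([500, 0, 0]) cube([250, 950, 600]);
translate([750, 0, 0]) cube([250, 950, 800]);
translate([1000, 0, 0]) cube([250, 950, 1000]);
translate([1250, 0, 0]) cube([250, 950, 1200]);


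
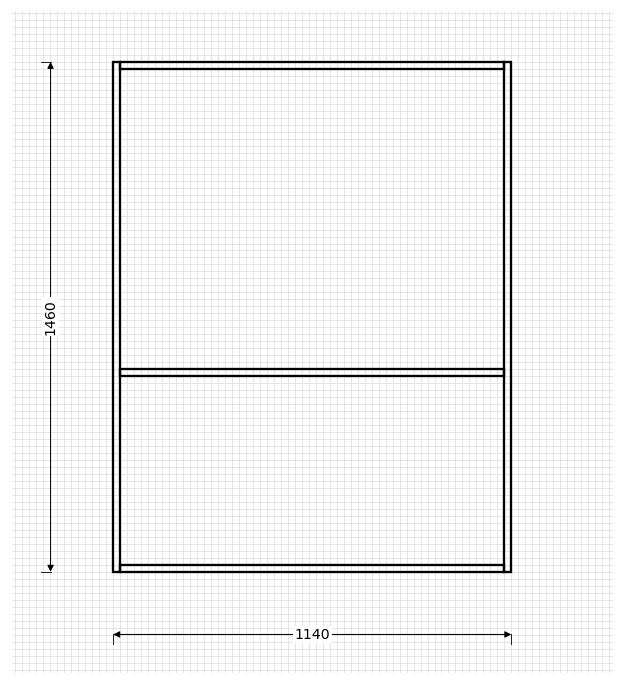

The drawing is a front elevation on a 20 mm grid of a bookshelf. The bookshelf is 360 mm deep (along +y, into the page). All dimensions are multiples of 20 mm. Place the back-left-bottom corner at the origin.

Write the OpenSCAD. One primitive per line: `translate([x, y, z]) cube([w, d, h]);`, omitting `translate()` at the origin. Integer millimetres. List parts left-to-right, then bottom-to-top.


cube([20, 360, 1460]);
translate([20, 0, 0]) cube([1100, 360, 20]);
translate([20, 0, 560]) cube([1100, 360, 20]);
translate([20, 0, 1440]) cube([1100, 360, 20]);
translate([1120, 0, 0]) cube([20, 360, 1460]);


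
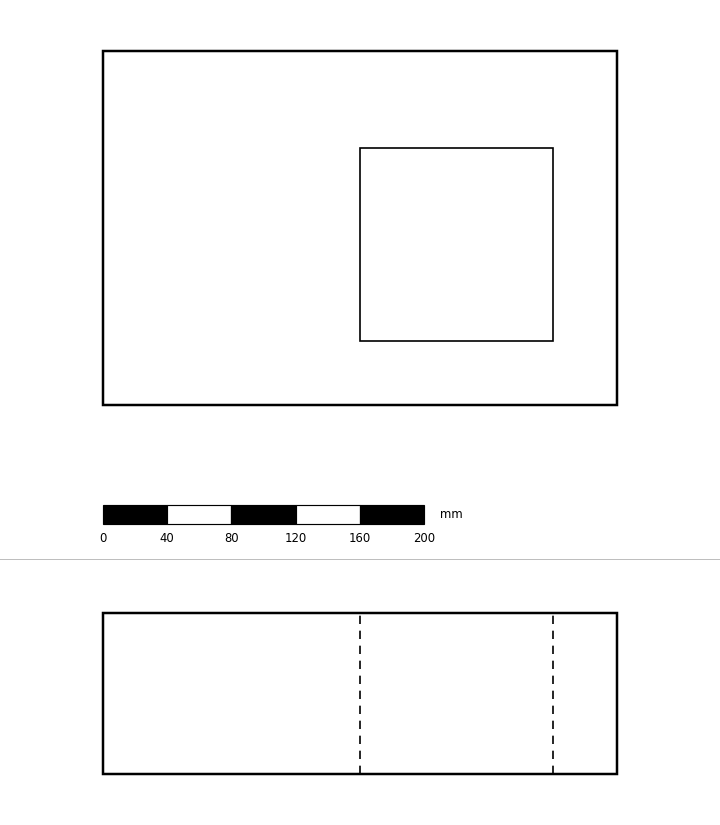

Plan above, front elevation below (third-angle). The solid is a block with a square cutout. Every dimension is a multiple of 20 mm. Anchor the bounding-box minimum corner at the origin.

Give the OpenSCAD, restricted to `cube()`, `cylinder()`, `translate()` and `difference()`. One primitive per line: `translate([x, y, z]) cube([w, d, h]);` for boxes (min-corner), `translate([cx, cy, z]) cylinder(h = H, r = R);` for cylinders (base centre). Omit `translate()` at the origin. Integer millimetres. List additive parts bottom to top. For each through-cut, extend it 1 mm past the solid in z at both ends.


difference() {
  cube([320, 220, 100]);
  translate([160, 40, -1]) cube([120, 120, 102]);
}


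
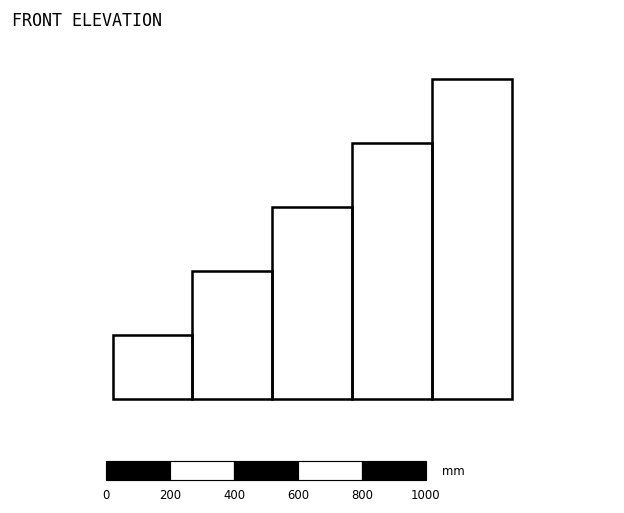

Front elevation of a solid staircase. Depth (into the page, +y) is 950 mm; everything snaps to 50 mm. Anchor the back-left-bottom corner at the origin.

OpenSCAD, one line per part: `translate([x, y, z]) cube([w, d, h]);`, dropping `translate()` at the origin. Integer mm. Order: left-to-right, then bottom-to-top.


cube([250, 950, 200]);
translate([250, 0, 0]) cube([250, 950, 400]);
translate([500, 0, 0]) cube([250, 950, 600]);
translate([750, 0, 0]) cube([250, 950, 800]);
translate([1000, 0, 0]) cube([250, 950, 1000]);


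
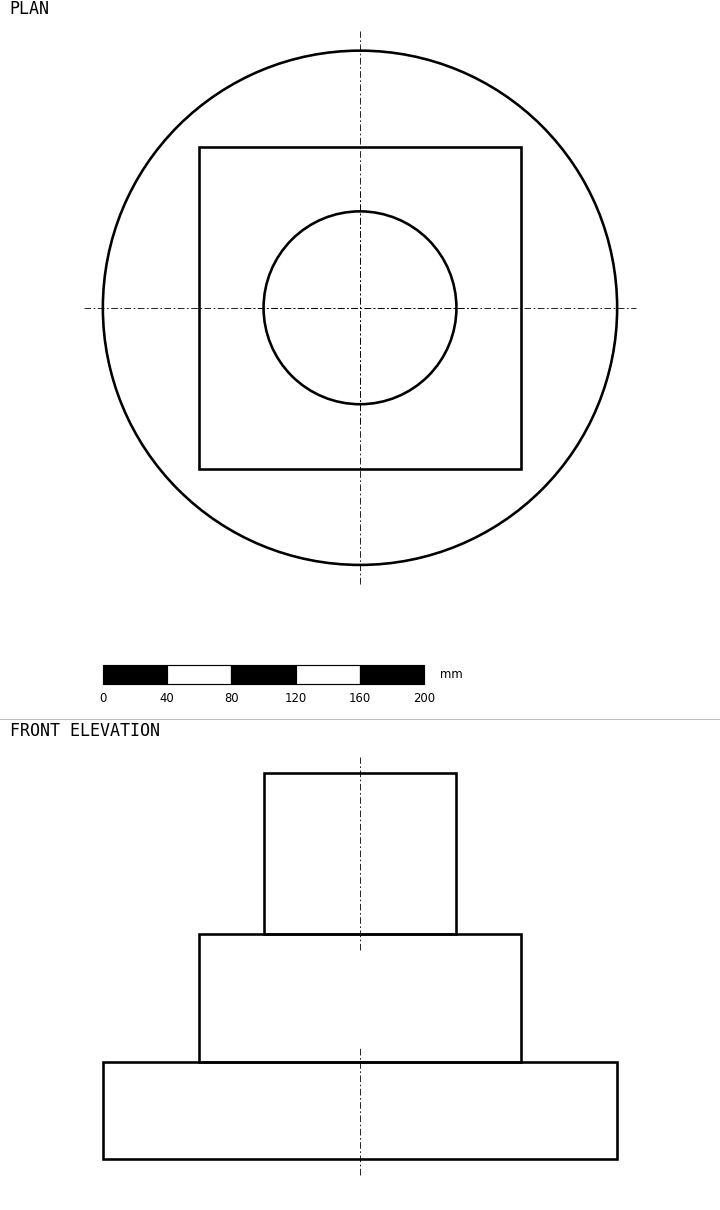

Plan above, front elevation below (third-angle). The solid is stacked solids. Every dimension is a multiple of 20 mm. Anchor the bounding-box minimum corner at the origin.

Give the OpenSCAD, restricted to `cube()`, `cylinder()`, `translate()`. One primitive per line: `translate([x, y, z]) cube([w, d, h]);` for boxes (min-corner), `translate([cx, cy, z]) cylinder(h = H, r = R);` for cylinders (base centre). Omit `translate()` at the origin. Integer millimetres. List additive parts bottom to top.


translate([160, 160, 0]) cylinder(h = 60, r = 160);
translate([60, 60, 60]) cube([200, 200, 80]);
translate([160, 160, 140]) cylinder(h = 100, r = 60);
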